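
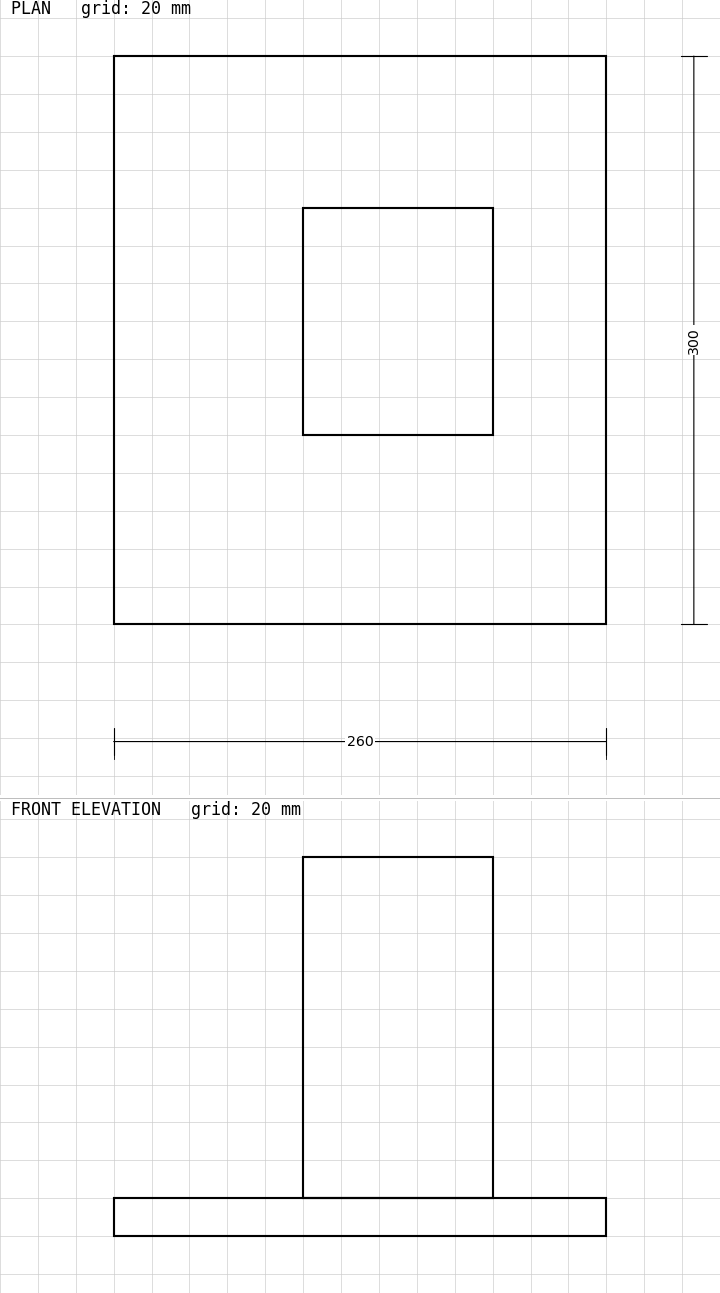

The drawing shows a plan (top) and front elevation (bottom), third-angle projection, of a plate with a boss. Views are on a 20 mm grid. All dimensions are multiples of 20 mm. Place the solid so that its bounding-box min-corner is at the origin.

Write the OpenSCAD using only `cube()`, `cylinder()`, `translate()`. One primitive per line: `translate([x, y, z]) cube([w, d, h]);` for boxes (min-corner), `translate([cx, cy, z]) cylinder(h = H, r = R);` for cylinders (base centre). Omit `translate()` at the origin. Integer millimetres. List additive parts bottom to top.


cube([260, 300, 20]);
translate([100, 100, 20]) cube([100, 120, 180]);


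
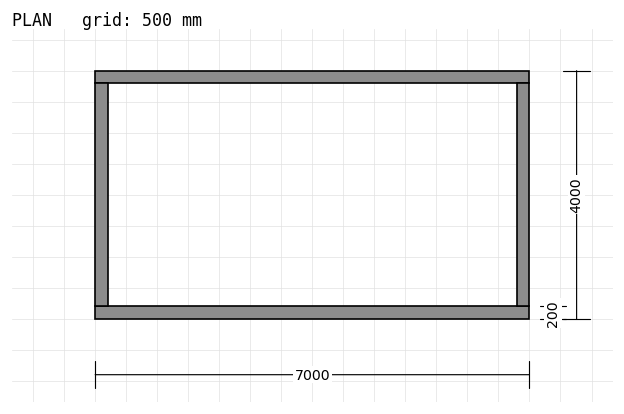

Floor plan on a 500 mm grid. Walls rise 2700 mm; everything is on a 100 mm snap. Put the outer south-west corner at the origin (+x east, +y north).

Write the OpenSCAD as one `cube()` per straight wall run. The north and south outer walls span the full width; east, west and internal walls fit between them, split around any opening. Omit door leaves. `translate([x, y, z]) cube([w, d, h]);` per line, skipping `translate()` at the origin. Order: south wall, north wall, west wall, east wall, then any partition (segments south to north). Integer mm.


cube([7000, 200, 2700]);
translate([0, 3800, 0]) cube([7000, 200, 2700]);
translate([0, 200, 0]) cube([200, 3600, 2700]);
translate([6800, 200, 0]) cube([200, 3600, 2700]);


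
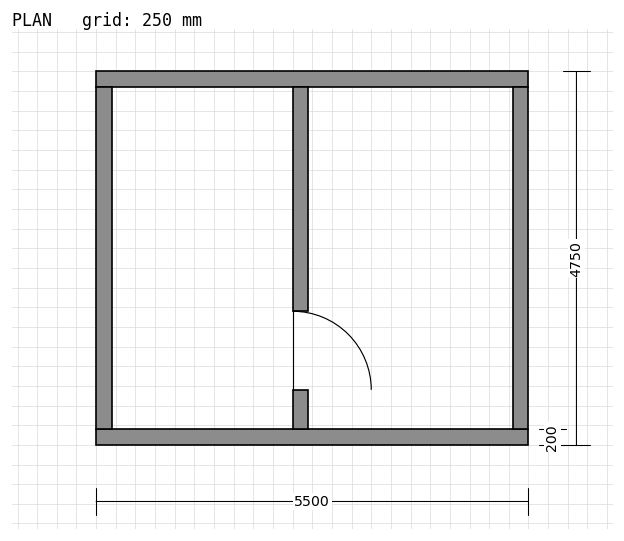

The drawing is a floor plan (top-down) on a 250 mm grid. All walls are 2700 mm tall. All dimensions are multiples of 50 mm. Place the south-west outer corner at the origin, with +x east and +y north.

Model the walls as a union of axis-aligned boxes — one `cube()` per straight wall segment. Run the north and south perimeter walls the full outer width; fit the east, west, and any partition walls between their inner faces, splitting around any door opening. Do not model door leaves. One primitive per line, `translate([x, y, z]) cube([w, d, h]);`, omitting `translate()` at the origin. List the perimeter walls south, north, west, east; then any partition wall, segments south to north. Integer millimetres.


cube([5500, 200, 2700]);
translate([0, 4550, 0]) cube([5500, 200, 2700]);
translate([0, 200, 0]) cube([200, 4350, 2700]);
translate([5300, 200, 0]) cube([200, 4350, 2700]);
translate([2500, 200, 0]) cube([200, 500, 2700]);
translate([2500, 1700, 0]) cube([200, 2850, 2700]);


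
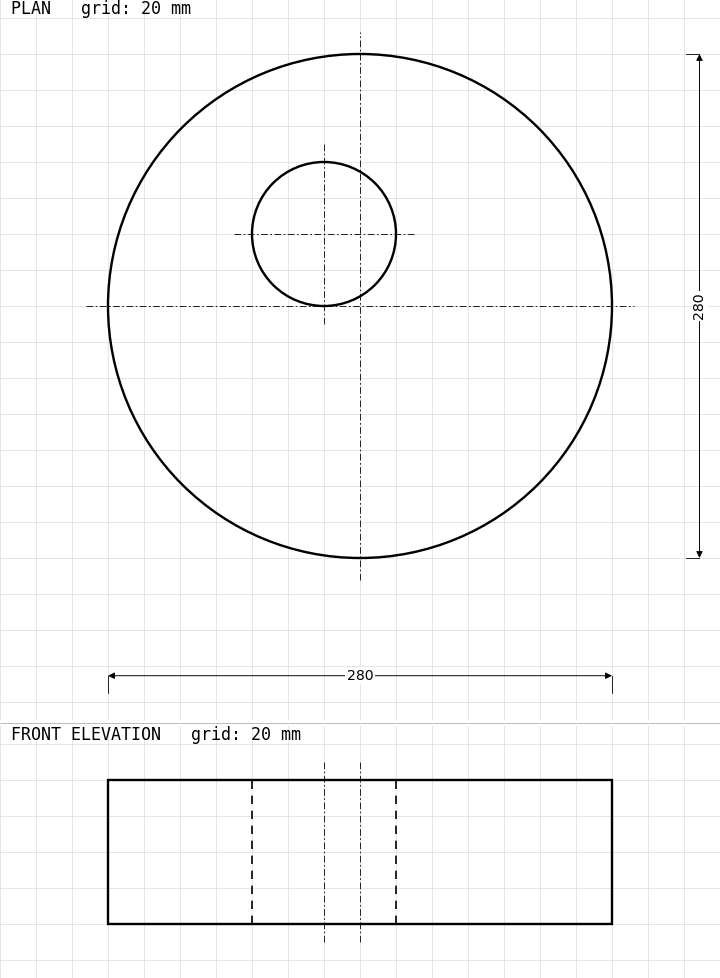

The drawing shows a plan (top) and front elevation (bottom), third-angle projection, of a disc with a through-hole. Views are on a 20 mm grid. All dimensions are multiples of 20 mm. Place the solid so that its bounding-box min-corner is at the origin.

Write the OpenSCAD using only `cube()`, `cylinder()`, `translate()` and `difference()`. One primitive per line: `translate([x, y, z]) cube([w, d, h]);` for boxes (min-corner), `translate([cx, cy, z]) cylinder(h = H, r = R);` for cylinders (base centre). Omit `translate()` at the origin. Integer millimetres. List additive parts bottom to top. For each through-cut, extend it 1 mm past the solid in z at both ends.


difference() {
  translate([140, 140, 0]) cylinder(h = 80, r = 140);
  translate([120, 180, -1]) cylinder(h = 82, r = 40);
}


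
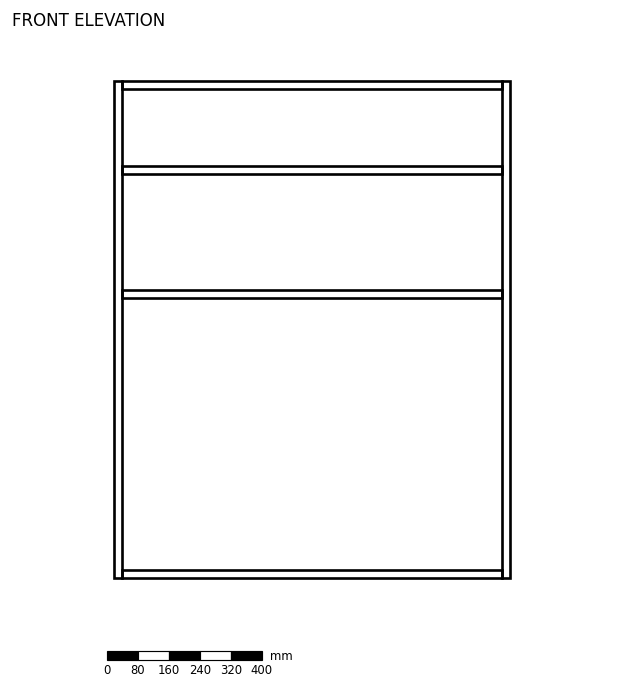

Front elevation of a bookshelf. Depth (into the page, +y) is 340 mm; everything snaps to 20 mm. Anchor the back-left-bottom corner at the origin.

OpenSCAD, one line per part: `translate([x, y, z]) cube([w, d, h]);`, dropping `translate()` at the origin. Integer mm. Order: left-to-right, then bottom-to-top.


cube([20, 340, 1280]);
translate([20, 0, 0]) cube([980, 340, 20]);
translate([20, 0, 720]) cube([980, 340, 20]);
translate([20, 0, 1040]) cube([980, 340, 20]);
translate([20, 0, 1260]) cube([980, 340, 20]);
translate([1000, 0, 0]) cube([20, 340, 1280]);


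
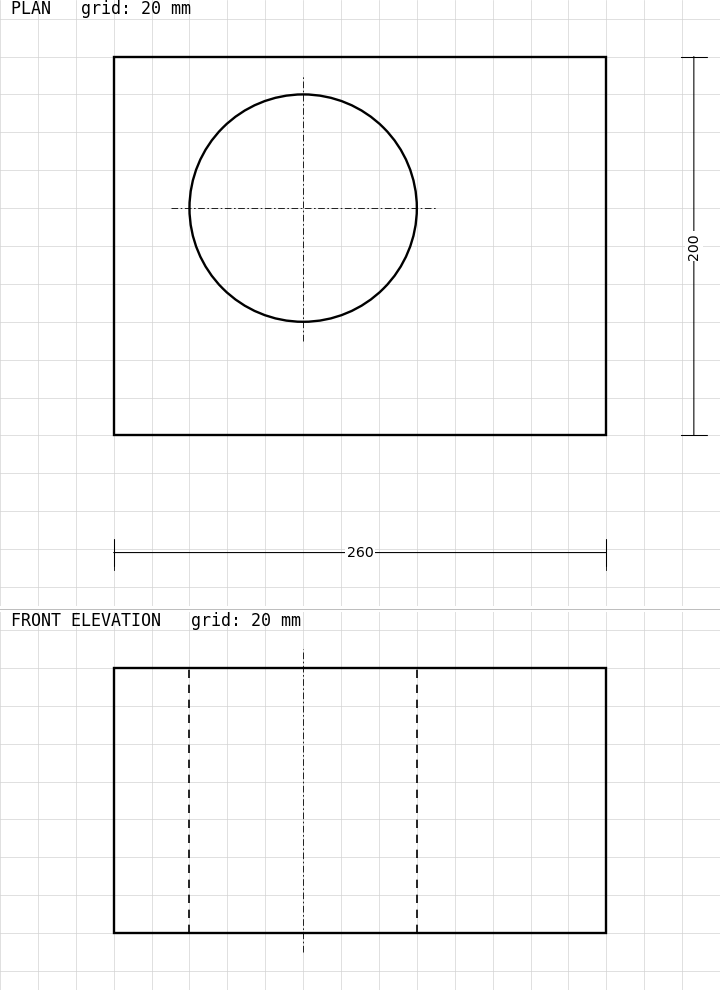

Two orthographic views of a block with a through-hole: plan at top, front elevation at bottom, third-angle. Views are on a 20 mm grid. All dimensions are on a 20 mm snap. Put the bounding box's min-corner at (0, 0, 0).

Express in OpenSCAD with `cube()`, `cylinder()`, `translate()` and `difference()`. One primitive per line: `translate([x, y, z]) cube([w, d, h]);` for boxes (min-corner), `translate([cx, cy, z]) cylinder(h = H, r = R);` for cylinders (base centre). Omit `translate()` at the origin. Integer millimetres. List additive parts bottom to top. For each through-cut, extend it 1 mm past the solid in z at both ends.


difference() {
  cube([260, 200, 140]);
  translate([100, 120, -1]) cylinder(h = 142, r = 60);
}


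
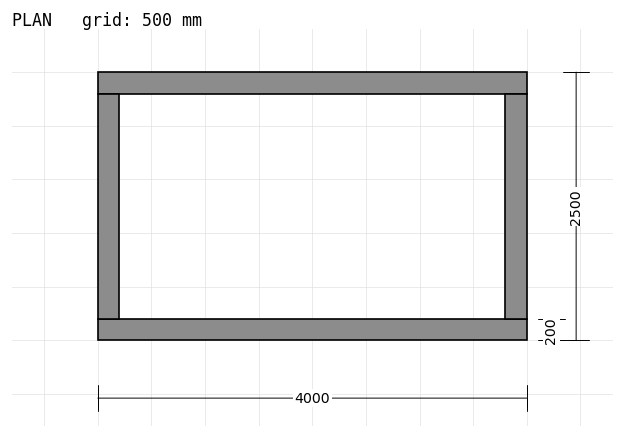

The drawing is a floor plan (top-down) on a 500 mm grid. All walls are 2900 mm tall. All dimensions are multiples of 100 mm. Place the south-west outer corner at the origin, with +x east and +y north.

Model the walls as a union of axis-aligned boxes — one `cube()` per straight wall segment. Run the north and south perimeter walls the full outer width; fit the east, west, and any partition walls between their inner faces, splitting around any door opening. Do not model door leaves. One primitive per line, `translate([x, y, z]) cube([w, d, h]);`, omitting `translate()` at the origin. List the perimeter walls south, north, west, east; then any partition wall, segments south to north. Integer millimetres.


cube([4000, 200, 2900]);
translate([0, 2300, 0]) cube([4000, 200, 2900]);
translate([0, 200, 0]) cube([200, 2100, 2900]);
translate([3800, 200, 0]) cube([200, 2100, 2900]);


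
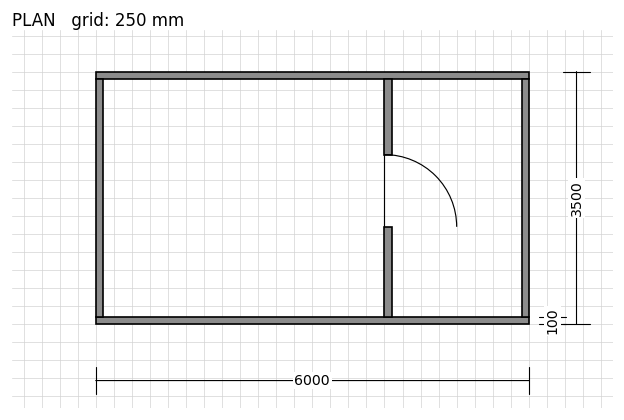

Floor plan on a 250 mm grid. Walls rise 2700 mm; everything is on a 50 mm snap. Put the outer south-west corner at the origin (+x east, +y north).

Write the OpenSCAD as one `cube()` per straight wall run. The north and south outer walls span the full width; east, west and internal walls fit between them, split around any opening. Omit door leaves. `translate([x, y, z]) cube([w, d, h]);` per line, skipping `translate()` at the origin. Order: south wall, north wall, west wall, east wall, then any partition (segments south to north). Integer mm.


cube([6000, 100, 2700]);
translate([0, 3400, 0]) cube([6000, 100, 2700]);
translate([0, 100, 0]) cube([100, 3300, 2700]);
translate([5900, 100, 0]) cube([100, 3300, 2700]);
translate([4000, 100, 0]) cube([100, 1250, 2700]);
translate([4000, 2350, 0]) cube([100, 1050, 2700]);


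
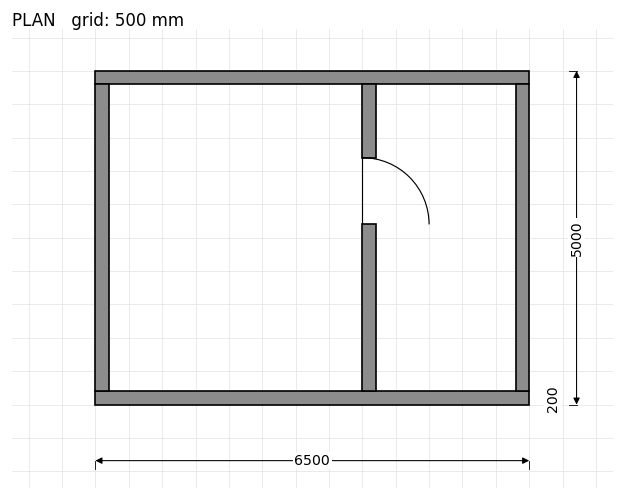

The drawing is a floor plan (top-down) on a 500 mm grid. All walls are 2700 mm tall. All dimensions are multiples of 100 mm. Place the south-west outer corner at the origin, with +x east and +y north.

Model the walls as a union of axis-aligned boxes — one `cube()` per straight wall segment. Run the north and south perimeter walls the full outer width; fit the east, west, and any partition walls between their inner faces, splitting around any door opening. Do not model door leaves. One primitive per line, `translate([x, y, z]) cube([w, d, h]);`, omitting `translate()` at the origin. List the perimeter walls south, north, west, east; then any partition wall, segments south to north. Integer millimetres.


cube([6500, 200, 2700]);
translate([0, 4800, 0]) cube([6500, 200, 2700]);
translate([0, 200, 0]) cube([200, 4600, 2700]);
translate([6300, 200, 0]) cube([200, 4600, 2700]);
translate([4000, 200, 0]) cube([200, 2500, 2700]);
translate([4000, 3700, 0]) cube([200, 1100, 2700]);


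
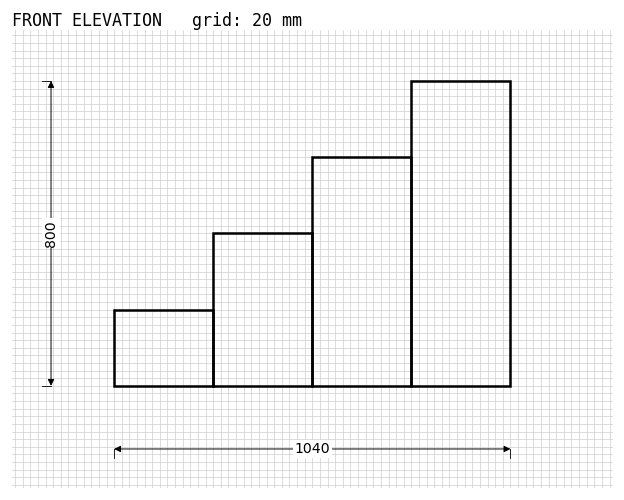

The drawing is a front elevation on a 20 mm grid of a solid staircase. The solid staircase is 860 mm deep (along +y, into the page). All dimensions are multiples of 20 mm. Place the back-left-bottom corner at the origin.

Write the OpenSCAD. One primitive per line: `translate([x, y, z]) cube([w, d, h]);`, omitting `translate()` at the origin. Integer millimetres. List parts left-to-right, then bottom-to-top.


cube([260, 860, 200]);
translate([260, 0, 0]) cube([260, 860, 400]);
translate([520, 0, 0]) cube([260, 860, 600]);
translate([780, 0, 0]) cube([260, 860, 800]);


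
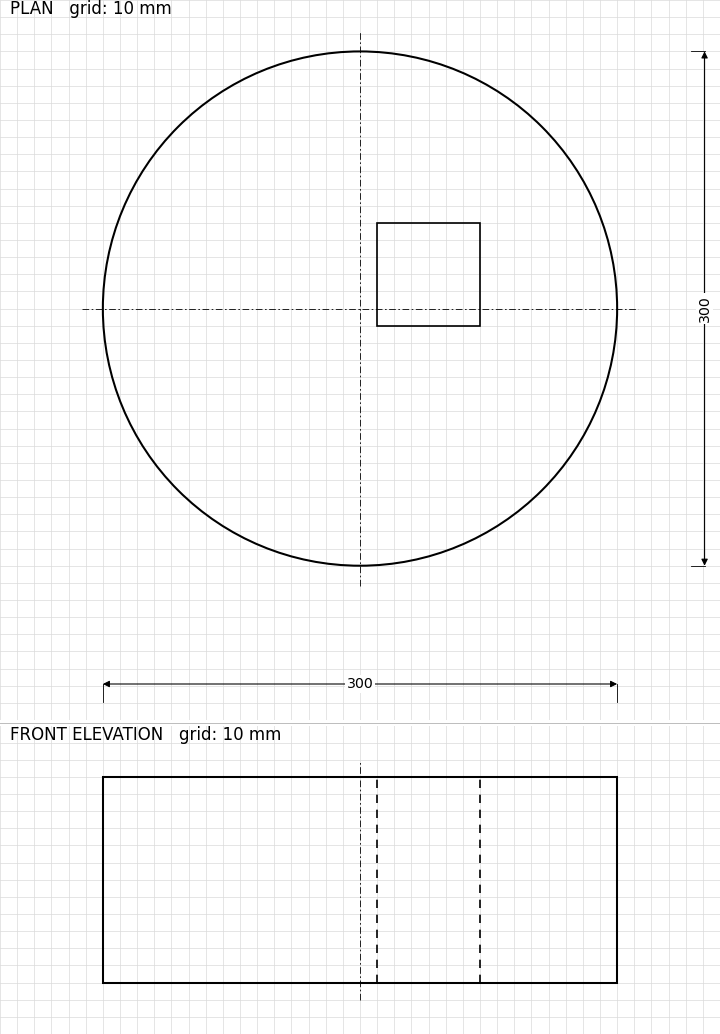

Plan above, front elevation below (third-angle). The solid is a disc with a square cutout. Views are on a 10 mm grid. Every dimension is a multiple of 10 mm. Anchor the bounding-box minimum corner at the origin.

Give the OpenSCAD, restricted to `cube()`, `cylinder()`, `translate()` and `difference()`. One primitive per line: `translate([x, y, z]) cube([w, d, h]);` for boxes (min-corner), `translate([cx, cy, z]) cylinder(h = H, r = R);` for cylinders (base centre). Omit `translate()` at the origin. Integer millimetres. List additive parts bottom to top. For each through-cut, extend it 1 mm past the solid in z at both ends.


difference() {
  translate([150, 150, 0]) cylinder(h = 120, r = 150);
  translate([160, 140, -1]) cube([60, 60, 122]);
}


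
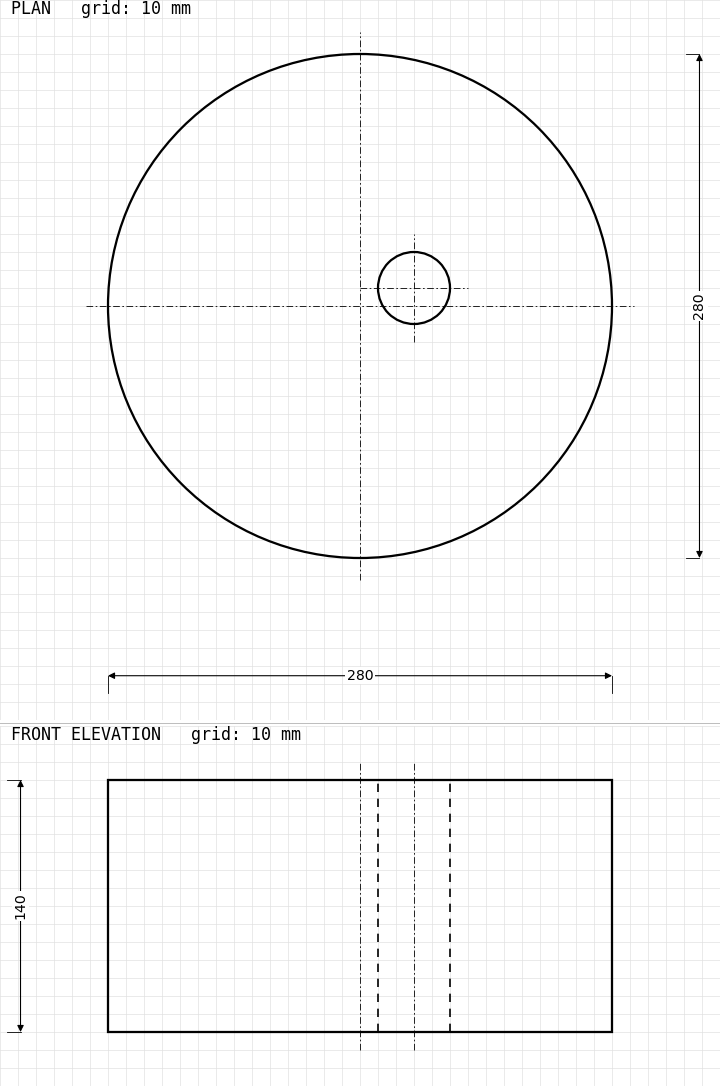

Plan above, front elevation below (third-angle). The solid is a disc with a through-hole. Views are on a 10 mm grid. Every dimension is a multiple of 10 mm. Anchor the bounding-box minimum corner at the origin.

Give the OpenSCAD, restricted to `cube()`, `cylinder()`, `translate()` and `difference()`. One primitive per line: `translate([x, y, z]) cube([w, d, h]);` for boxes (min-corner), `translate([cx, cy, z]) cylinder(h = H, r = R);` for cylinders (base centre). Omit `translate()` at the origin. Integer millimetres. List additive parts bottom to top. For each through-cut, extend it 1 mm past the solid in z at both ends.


difference() {
  translate([140, 140, 0]) cylinder(h = 140, r = 140);
  translate([170, 150, -1]) cylinder(h = 142, r = 20);
}


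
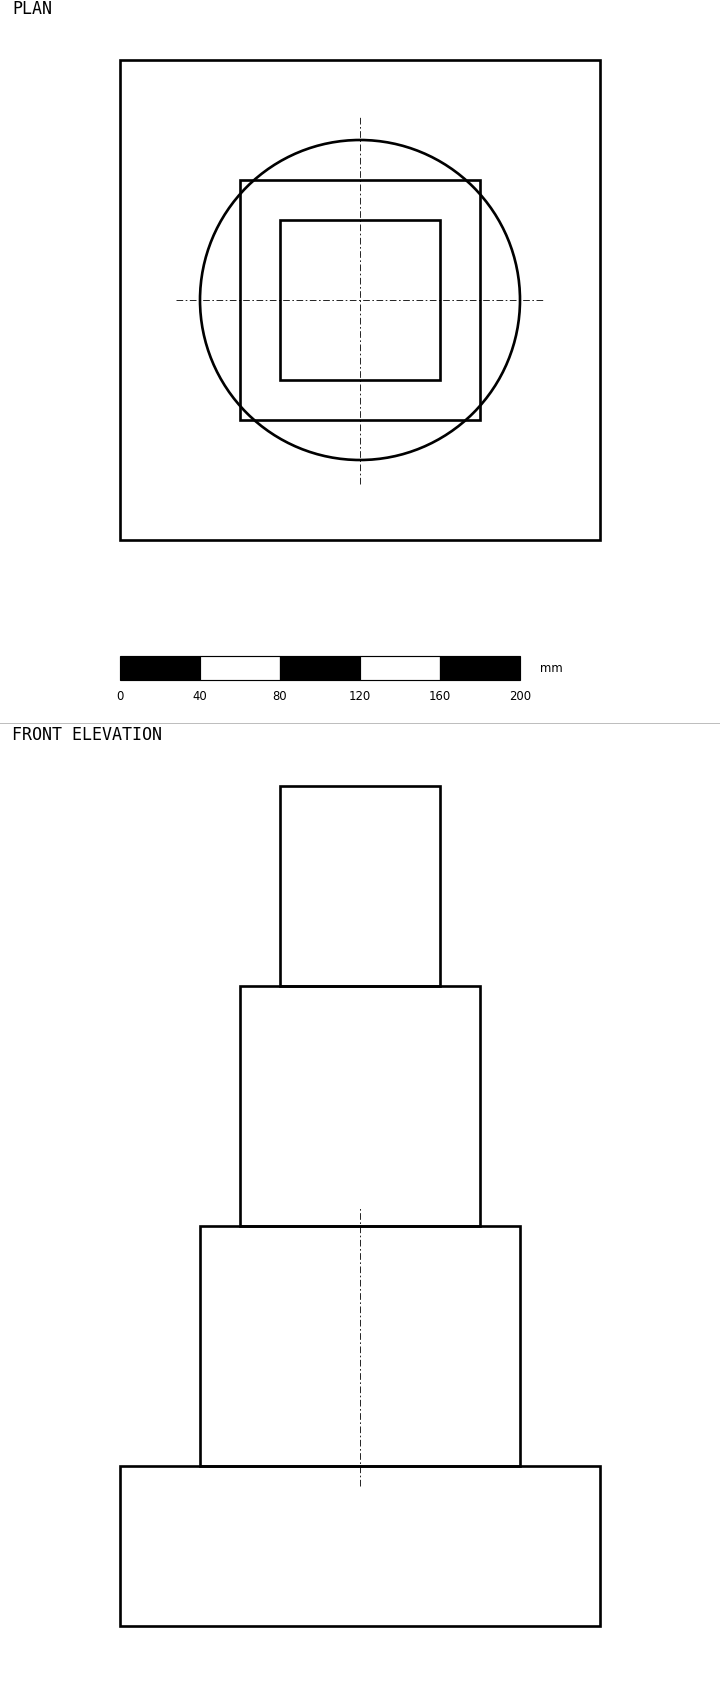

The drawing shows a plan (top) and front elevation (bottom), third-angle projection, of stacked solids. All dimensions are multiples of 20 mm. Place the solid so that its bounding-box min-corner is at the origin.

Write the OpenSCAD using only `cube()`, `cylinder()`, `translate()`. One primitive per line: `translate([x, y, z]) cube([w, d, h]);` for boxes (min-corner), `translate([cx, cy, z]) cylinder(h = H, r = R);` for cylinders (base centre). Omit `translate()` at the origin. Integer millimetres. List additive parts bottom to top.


cube([240, 240, 80]);
translate([120, 120, 80]) cylinder(h = 120, r = 80);
translate([60, 60, 200]) cube([120, 120, 120]);
translate([80, 80, 320]) cube([80, 80, 100]);


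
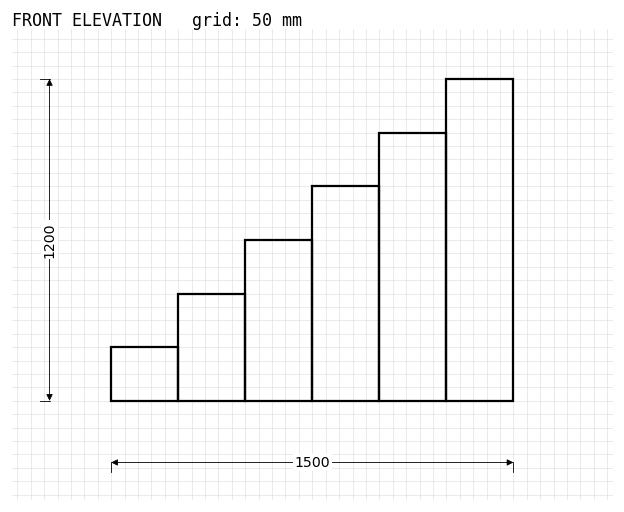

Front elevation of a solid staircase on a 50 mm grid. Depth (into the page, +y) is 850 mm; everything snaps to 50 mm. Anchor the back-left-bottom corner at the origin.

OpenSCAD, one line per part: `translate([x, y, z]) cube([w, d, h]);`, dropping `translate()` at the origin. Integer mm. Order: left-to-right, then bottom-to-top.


cube([250, 850, 200]);
translate([250, 0, 0]) cube([250, 850, 400]);
translate([500, 0, 0]) cube([250, 850, 600]);
translate([750, 0, 0]) cube([250, 850, 800]);
translate([1000, 0, 0]) cube([250, 850, 1000]);
translate([1250, 0, 0]) cube([250, 850, 1200]);


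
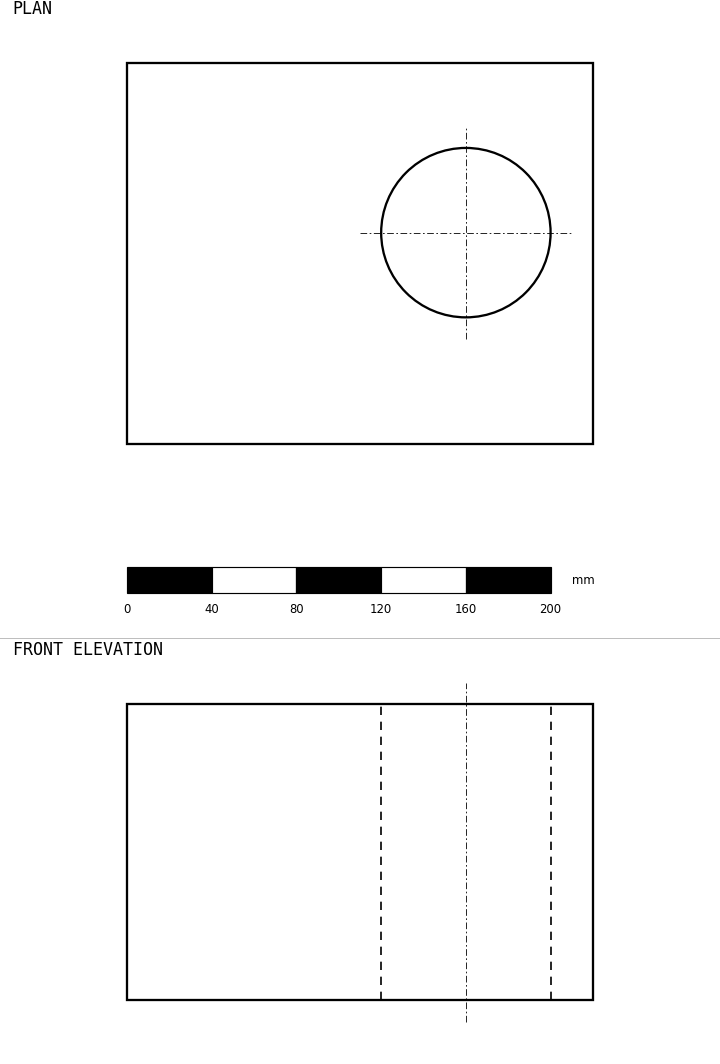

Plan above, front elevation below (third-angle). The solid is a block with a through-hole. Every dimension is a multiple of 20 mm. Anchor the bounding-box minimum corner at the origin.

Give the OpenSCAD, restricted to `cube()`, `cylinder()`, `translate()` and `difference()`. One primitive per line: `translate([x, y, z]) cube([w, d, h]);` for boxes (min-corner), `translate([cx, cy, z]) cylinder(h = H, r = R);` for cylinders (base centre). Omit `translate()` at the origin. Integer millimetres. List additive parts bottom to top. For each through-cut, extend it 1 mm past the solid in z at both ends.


difference() {
  cube([220, 180, 140]);
  translate([160, 100, -1]) cylinder(h = 142, r = 40);
}


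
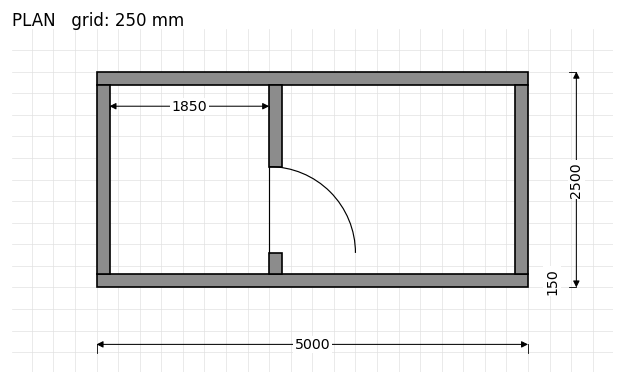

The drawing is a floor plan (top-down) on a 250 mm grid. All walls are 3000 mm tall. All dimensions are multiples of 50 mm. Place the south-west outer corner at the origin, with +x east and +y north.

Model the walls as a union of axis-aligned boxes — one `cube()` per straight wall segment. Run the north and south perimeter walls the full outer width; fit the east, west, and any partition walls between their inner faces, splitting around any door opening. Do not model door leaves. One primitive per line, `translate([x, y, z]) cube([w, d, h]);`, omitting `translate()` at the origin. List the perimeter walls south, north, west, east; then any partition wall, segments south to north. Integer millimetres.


cube([5000, 150, 3000]);
translate([0, 2350, 0]) cube([5000, 150, 3000]);
translate([0, 150, 0]) cube([150, 2200, 3000]);
translate([4850, 150, 0]) cube([150, 2200, 3000]);
translate([2000, 150, 0]) cube([150, 250, 3000]);
translate([2000, 1400, 0]) cube([150, 950, 3000]);


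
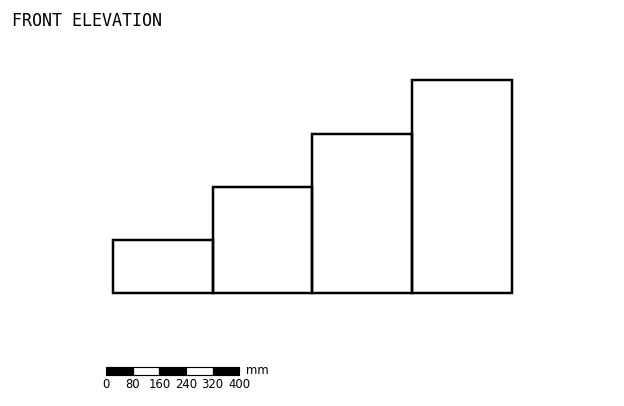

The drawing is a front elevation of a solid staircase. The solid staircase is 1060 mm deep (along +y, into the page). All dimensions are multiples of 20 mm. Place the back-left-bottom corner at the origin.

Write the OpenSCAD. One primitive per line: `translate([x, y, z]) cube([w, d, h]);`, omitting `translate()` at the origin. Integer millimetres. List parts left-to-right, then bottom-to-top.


cube([300, 1060, 160]);
translate([300, 0, 0]) cube([300, 1060, 320]);
translate([600, 0, 0]) cube([300, 1060, 480]);
translate([900, 0, 0]) cube([300, 1060, 640]);


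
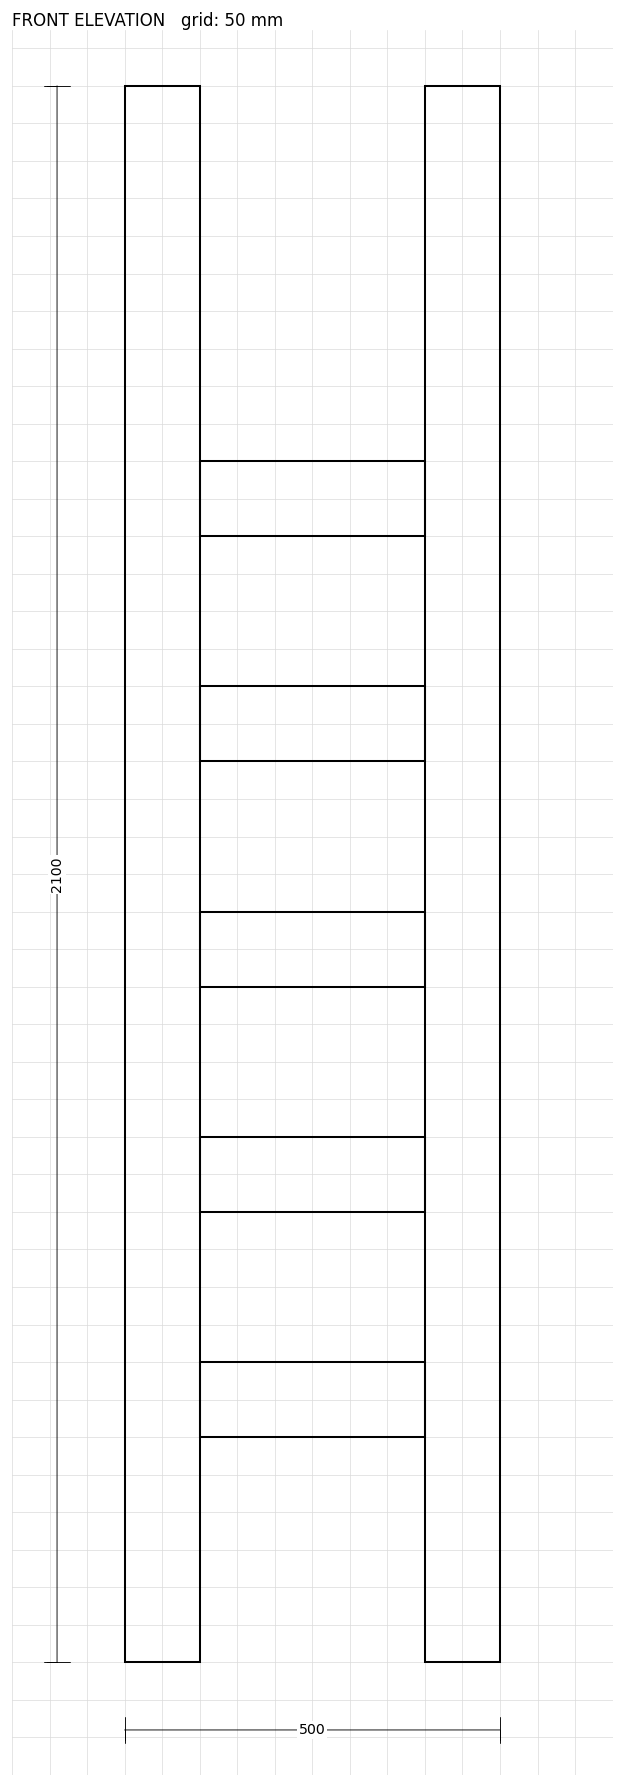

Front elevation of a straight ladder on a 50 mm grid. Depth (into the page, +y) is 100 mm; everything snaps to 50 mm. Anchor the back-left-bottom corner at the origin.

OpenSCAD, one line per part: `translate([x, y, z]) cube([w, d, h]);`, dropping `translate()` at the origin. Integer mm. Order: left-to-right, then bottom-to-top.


cube([100, 100, 2100]);
translate([100, 0, 300]) cube([300, 100, 100]);
translate([100, 0, 600]) cube([300, 100, 100]);
translate([100, 0, 900]) cube([300, 100, 100]);
translate([100, 0, 1200]) cube([300, 100, 100]);
translate([100, 0, 1500]) cube([300, 100, 100]);
translate([400, 0, 0]) cube([100, 100, 2100]);


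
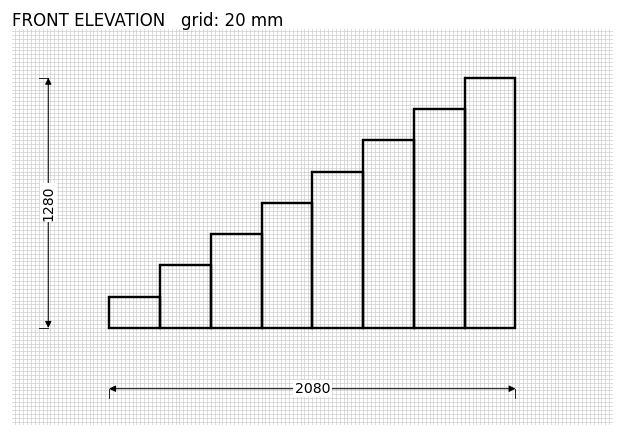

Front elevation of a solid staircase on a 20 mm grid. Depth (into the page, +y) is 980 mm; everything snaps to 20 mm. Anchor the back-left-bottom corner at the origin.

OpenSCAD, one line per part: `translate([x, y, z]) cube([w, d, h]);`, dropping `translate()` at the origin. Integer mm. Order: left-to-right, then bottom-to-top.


cube([260, 980, 160]);
translate([260, 0, 0]) cube([260, 980, 320]);
translate([520, 0, 0]) cube([260, 980, 480]);
translate([780, 0, 0]) cube([260, 980, 640]);
translate([1040, 0, 0]) cube([260, 980, 800]);
translate([1300, 0, 0]) cube([260, 980, 960]);
translate([1560, 0, 0]) cube([260, 980, 1120]);
translate([1820, 0, 0]) cube([260, 980, 1280]);


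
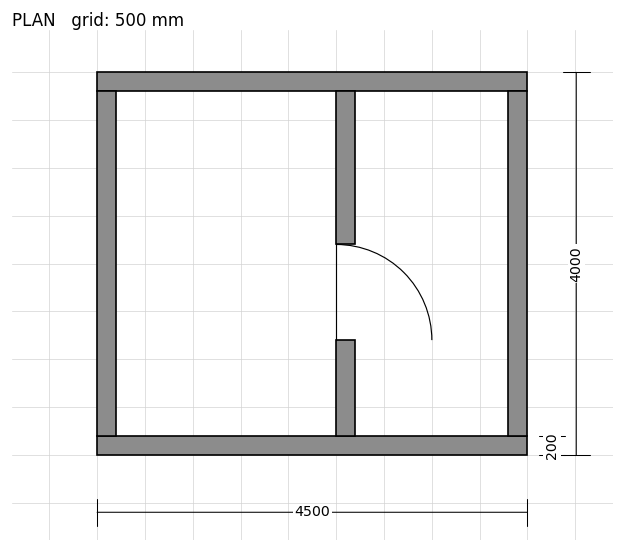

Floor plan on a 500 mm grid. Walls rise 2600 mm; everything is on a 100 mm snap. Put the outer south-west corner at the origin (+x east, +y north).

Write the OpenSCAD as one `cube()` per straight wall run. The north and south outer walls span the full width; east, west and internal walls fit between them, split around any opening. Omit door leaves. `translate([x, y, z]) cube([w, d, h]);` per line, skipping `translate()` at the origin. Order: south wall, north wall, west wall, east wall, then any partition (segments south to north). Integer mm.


cube([4500, 200, 2600]);
translate([0, 3800, 0]) cube([4500, 200, 2600]);
translate([0, 200, 0]) cube([200, 3600, 2600]);
translate([4300, 200, 0]) cube([200, 3600, 2600]);
translate([2500, 200, 0]) cube([200, 1000, 2600]);
translate([2500, 2200, 0]) cube([200, 1600, 2600]);


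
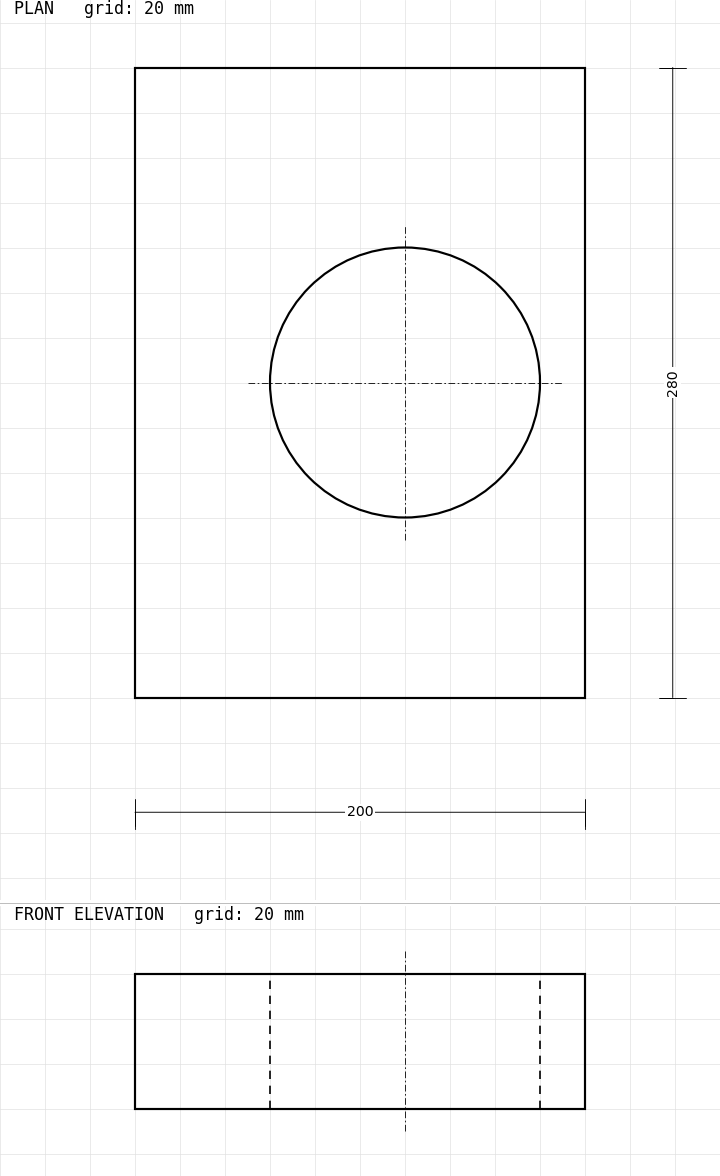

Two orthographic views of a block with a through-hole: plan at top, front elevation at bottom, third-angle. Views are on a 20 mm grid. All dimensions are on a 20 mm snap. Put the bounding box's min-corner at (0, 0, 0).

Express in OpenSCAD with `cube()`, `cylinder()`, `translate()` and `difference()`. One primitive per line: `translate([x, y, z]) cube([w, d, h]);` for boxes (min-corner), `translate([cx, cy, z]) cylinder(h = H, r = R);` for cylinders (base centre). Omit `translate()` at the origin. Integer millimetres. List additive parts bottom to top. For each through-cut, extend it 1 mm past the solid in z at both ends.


difference() {
  cube([200, 280, 60]);
  translate([120, 140, -1]) cylinder(h = 62, r = 60);
}


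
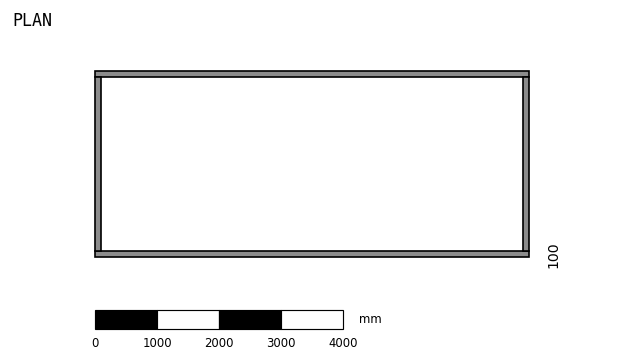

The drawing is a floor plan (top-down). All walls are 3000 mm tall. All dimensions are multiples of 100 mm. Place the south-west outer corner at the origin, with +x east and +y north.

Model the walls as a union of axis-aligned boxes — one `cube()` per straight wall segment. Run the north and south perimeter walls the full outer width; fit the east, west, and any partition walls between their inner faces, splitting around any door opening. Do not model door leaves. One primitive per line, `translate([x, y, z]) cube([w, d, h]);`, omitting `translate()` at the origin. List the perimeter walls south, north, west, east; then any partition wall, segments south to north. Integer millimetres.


cube([7000, 100, 3000]);
translate([0, 2900, 0]) cube([7000, 100, 3000]);
translate([0, 100, 0]) cube([100, 2800, 3000]);
translate([6900, 100, 0]) cube([100, 2800, 3000]);


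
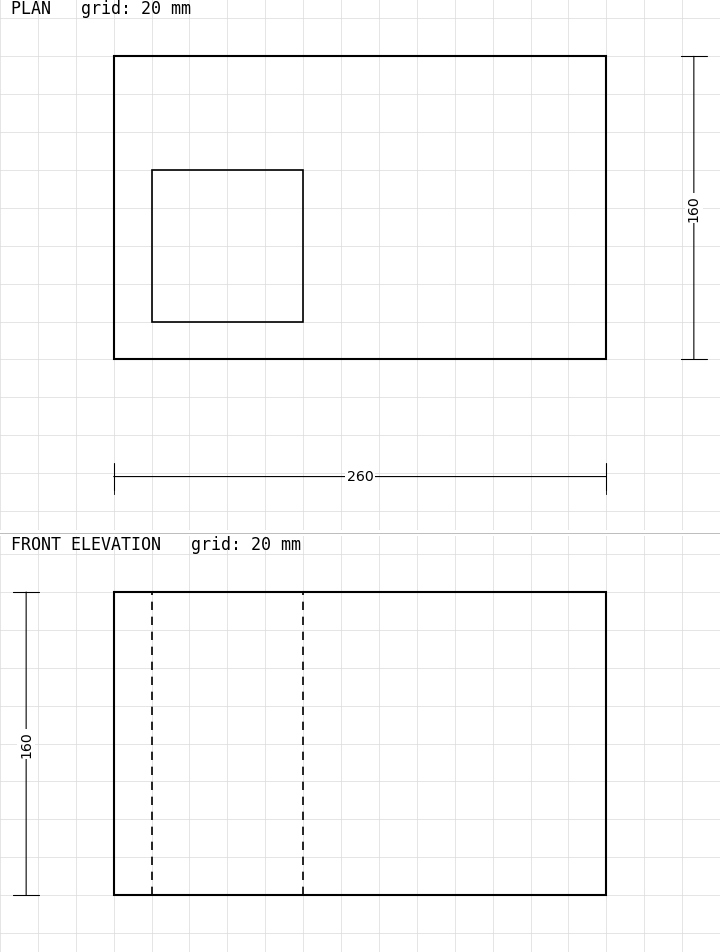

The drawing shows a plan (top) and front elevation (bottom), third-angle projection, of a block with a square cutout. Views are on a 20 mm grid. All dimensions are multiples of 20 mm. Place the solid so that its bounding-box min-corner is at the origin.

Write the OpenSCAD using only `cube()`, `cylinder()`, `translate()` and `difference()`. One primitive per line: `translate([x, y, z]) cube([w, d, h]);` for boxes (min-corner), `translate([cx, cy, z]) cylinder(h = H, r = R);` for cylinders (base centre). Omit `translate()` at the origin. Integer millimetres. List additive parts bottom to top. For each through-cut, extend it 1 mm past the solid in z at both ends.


difference() {
  cube([260, 160, 160]);
  translate([20, 20, -1]) cube([80, 80, 162]);
}


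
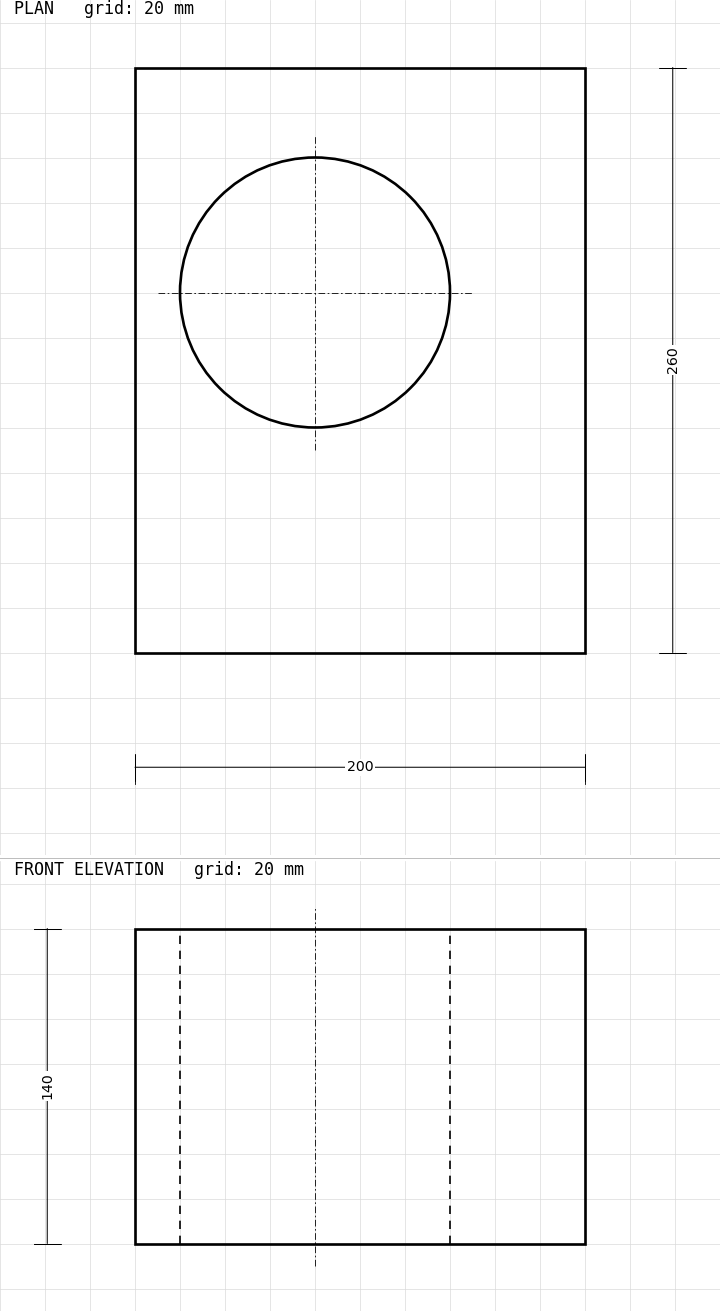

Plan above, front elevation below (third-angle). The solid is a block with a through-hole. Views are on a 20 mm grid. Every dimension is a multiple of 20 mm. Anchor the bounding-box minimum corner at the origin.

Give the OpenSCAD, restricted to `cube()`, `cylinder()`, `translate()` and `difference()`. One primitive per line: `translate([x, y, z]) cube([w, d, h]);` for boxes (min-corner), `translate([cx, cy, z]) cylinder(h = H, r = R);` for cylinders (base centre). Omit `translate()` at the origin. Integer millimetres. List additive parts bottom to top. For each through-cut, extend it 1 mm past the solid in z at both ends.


difference() {
  cube([200, 260, 140]);
  translate([80, 160, -1]) cylinder(h = 142, r = 60);
}


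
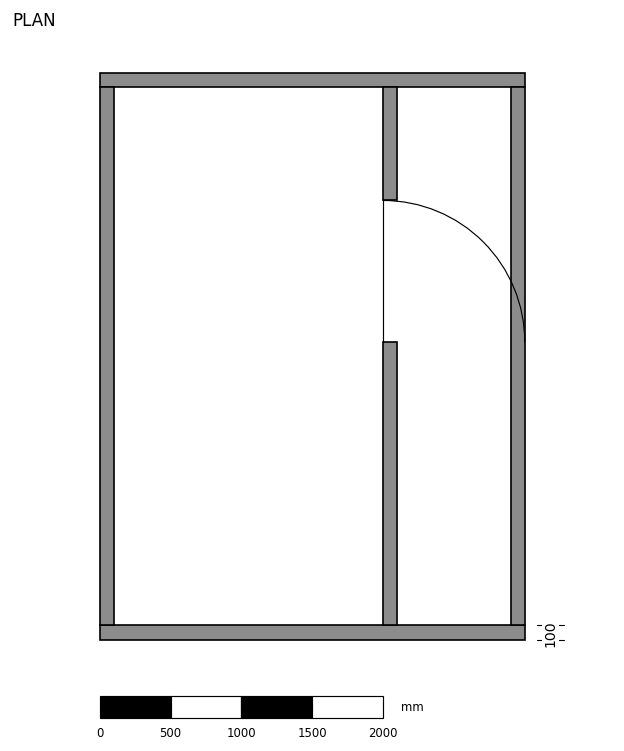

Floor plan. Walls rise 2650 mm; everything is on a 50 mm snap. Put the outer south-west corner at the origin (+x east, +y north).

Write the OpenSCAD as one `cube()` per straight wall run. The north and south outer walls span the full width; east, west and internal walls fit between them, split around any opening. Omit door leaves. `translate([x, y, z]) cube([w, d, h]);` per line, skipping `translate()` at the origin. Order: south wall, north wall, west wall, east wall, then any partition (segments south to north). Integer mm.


cube([3000, 100, 2650]);
translate([0, 3900, 0]) cube([3000, 100, 2650]);
translate([0, 100, 0]) cube([100, 3800, 2650]);
translate([2900, 100, 0]) cube([100, 3800, 2650]);
translate([2000, 100, 0]) cube([100, 2000, 2650]);
translate([2000, 3100, 0]) cube([100, 800, 2650]);


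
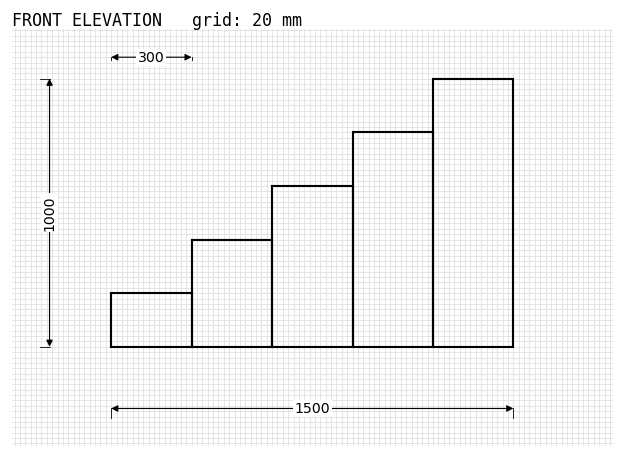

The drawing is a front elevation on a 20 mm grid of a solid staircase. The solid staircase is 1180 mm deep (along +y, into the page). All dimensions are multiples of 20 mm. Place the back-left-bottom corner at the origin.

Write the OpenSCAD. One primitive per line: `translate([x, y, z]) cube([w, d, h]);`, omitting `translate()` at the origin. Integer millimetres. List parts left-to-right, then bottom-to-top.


cube([300, 1180, 200]);
translate([300, 0, 0]) cube([300, 1180, 400]);
translate([600, 0, 0]) cube([300, 1180, 600]);
translate([900, 0, 0]) cube([300, 1180, 800]);
translate([1200, 0, 0]) cube([300, 1180, 1000]);


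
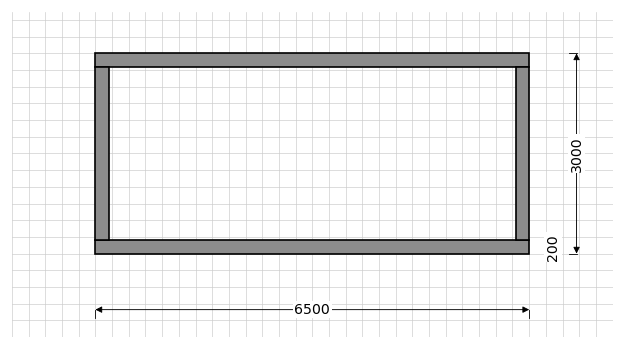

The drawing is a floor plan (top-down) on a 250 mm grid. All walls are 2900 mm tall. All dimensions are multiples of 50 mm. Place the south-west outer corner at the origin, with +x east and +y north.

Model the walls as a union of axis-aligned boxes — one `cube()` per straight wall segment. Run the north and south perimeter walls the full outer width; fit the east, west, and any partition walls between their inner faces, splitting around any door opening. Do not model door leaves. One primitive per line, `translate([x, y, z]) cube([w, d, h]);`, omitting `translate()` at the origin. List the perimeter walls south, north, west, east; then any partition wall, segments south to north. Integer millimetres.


cube([6500, 200, 2900]);
translate([0, 2800, 0]) cube([6500, 200, 2900]);
translate([0, 200, 0]) cube([200, 2600, 2900]);
translate([6300, 200, 0]) cube([200, 2600, 2900]);


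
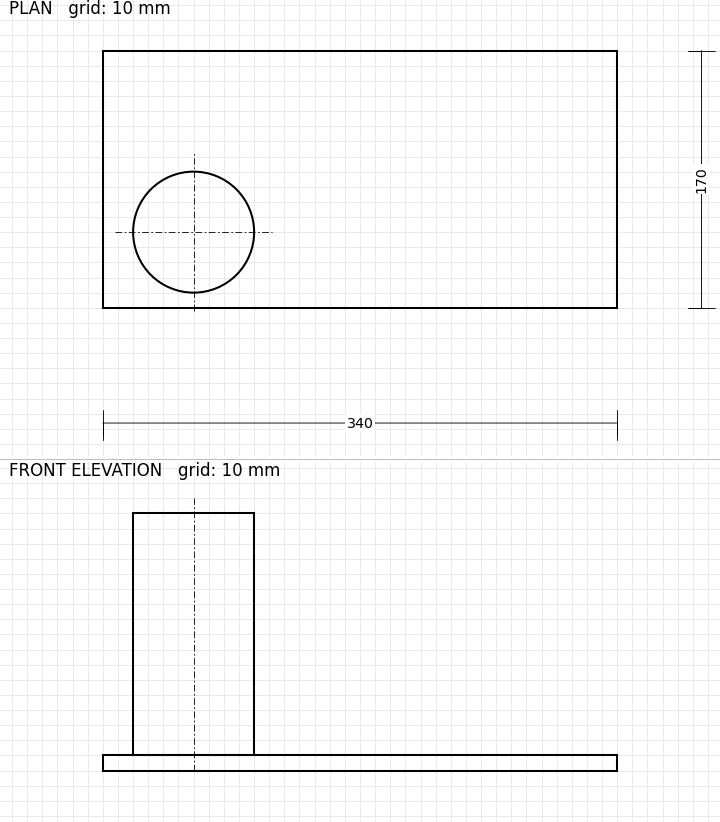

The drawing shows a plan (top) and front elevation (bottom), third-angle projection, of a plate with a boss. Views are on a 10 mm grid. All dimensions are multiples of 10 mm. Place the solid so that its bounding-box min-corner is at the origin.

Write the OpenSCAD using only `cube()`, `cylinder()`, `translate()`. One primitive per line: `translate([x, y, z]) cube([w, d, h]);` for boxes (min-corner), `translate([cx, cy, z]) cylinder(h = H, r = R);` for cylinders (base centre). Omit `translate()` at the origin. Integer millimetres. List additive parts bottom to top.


cube([340, 170, 10]);
translate([60, 50, 10]) cylinder(h = 160, r = 40);


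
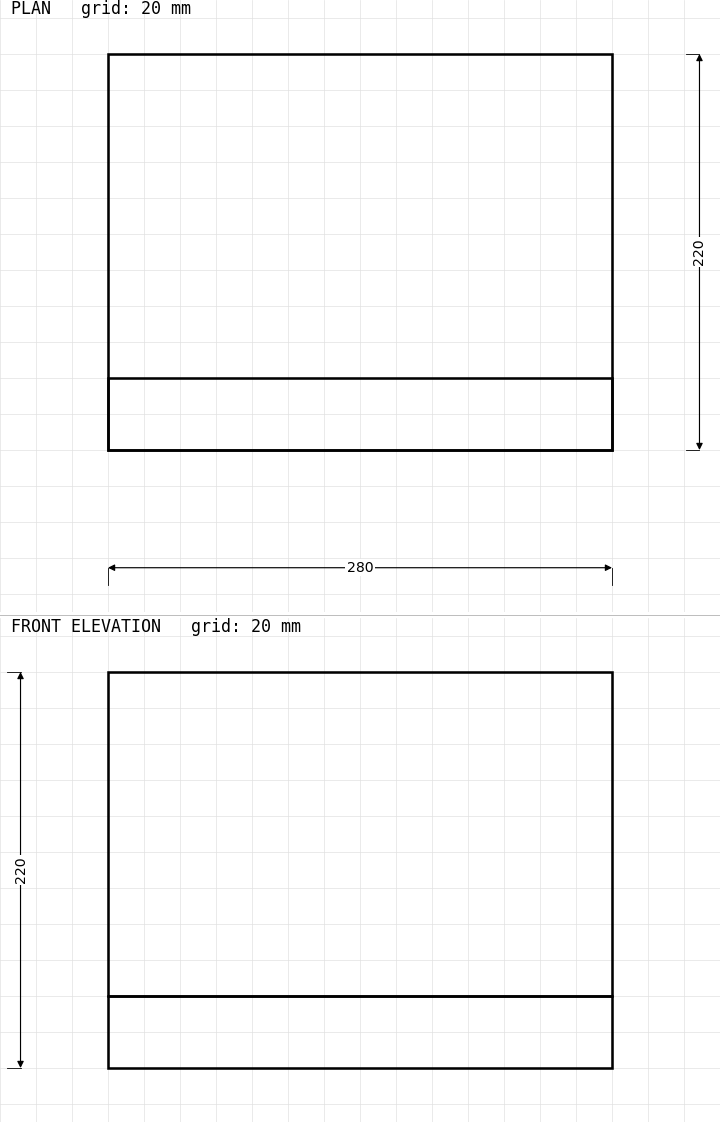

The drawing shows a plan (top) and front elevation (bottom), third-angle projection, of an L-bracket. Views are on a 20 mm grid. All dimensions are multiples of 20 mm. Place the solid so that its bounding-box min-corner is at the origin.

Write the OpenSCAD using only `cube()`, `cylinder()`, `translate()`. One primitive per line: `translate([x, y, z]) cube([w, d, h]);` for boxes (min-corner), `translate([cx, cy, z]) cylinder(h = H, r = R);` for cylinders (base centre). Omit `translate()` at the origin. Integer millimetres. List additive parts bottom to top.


cube([280, 220, 40]);
translate([0, 0, 40]) cube([280, 40, 180]);


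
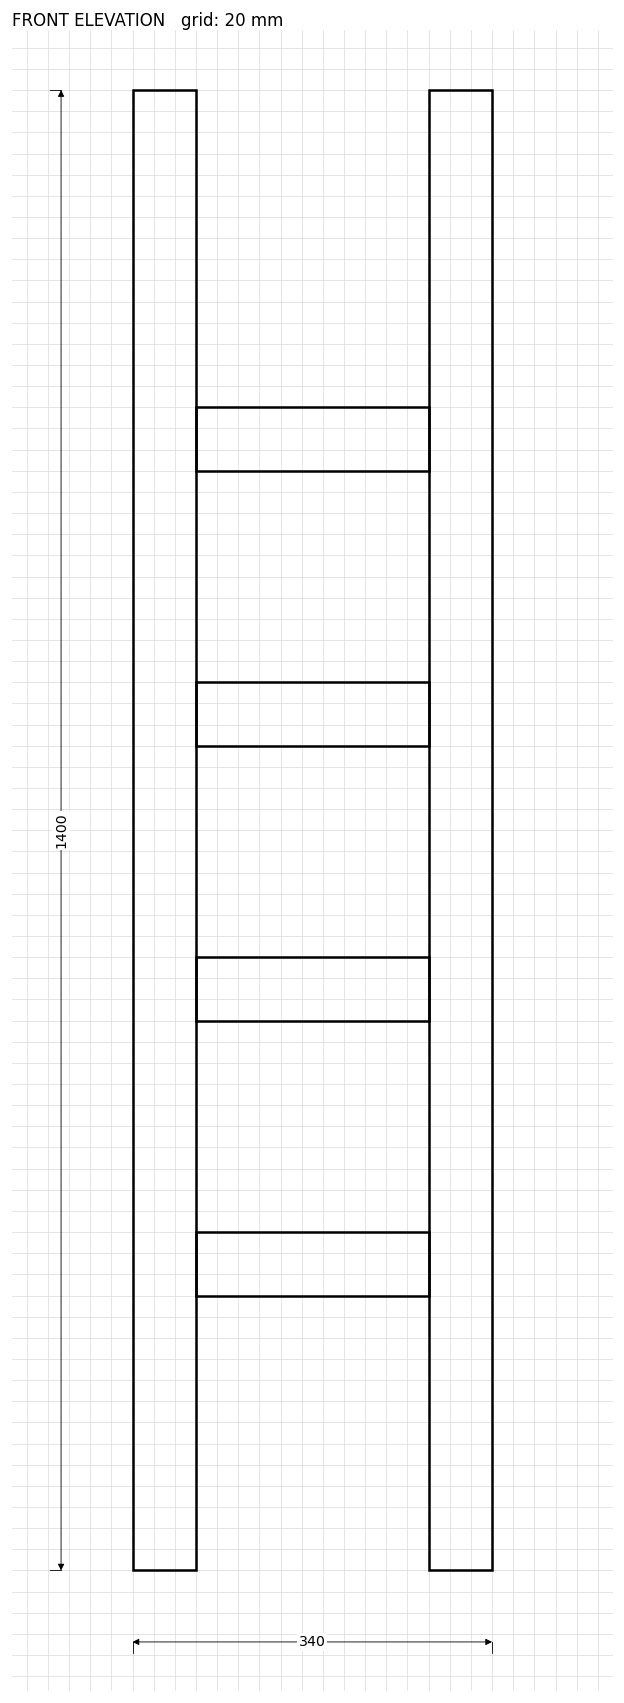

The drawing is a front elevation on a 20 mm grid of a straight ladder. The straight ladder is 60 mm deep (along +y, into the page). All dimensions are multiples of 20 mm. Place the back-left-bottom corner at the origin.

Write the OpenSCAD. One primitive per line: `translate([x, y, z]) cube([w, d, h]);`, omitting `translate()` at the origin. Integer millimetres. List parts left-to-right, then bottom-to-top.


cube([60, 60, 1400]);
translate([60, 0, 260]) cube([220, 60, 60]);
translate([60, 0, 520]) cube([220, 60, 60]);
translate([60, 0, 780]) cube([220, 60, 60]);
translate([60, 0, 1040]) cube([220, 60, 60]);
translate([280, 0, 0]) cube([60, 60, 1400]);


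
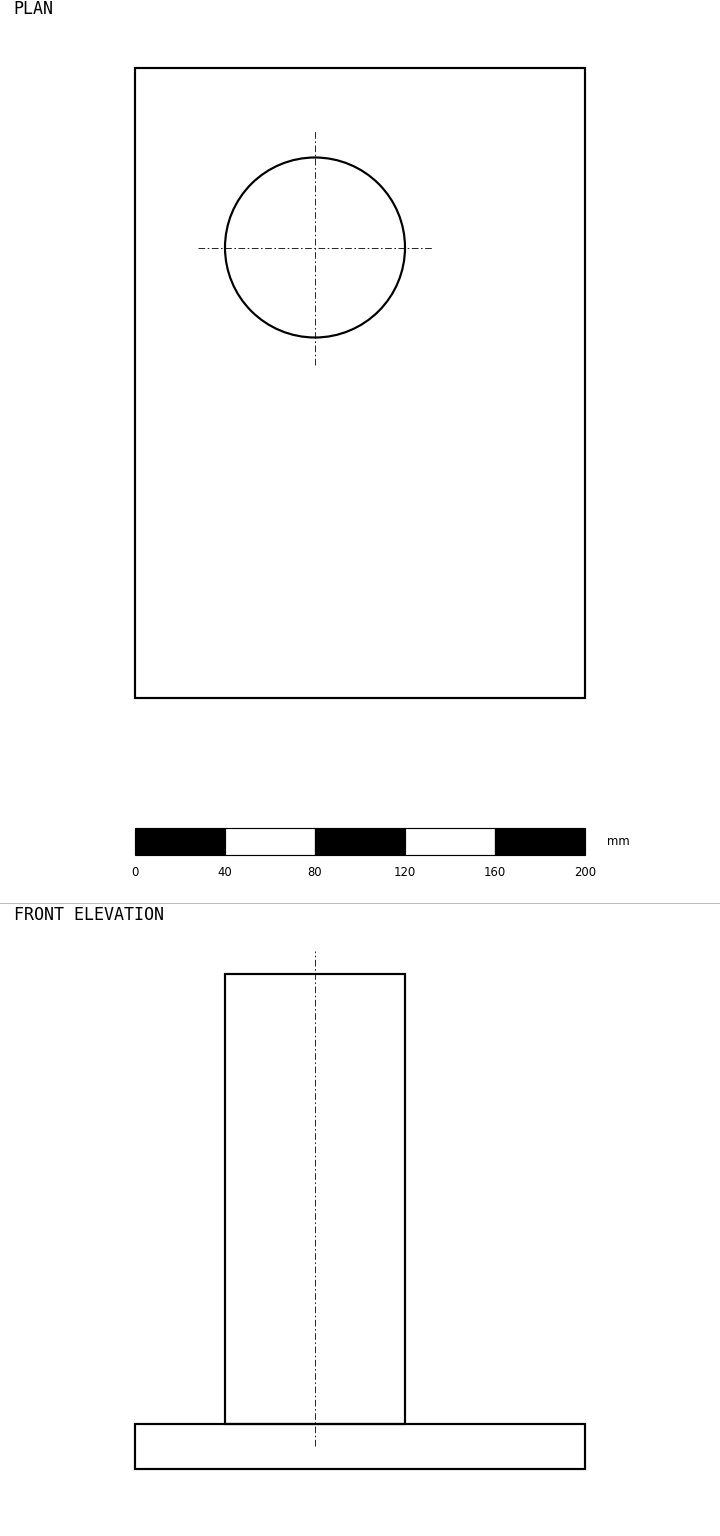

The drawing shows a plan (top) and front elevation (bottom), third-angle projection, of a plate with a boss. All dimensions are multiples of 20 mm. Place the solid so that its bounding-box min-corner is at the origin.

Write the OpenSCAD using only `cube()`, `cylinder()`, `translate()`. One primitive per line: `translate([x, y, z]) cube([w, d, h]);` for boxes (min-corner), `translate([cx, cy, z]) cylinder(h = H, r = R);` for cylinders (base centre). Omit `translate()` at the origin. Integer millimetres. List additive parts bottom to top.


cube([200, 280, 20]);
translate([80, 200, 20]) cylinder(h = 200, r = 40);


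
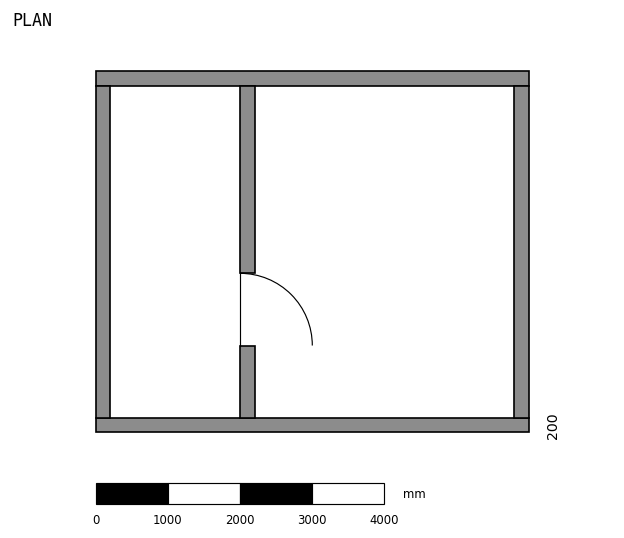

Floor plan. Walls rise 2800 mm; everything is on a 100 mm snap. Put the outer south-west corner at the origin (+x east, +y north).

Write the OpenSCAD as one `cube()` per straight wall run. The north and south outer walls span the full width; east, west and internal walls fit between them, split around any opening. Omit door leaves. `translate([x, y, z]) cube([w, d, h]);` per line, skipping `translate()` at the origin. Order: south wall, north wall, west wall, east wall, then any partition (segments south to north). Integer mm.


cube([6000, 200, 2800]);
translate([0, 4800, 0]) cube([6000, 200, 2800]);
translate([0, 200, 0]) cube([200, 4600, 2800]);
translate([5800, 200, 0]) cube([200, 4600, 2800]);
translate([2000, 200, 0]) cube([200, 1000, 2800]);
translate([2000, 2200, 0]) cube([200, 2600, 2800]);


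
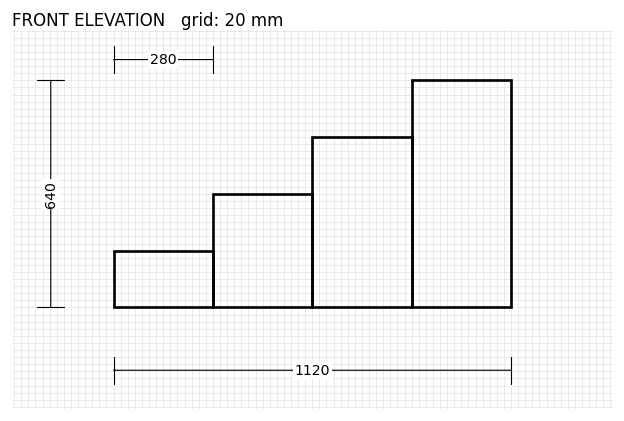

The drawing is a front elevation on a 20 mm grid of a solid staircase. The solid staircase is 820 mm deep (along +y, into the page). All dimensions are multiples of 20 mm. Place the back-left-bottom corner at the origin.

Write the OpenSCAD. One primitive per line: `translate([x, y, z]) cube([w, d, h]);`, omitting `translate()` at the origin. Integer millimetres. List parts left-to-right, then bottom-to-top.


cube([280, 820, 160]);
translate([280, 0, 0]) cube([280, 820, 320]);
translate([560, 0, 0]) cube([280, 820, 480]);
translate([840, 0, 0]) cube([280, 820, 640]);


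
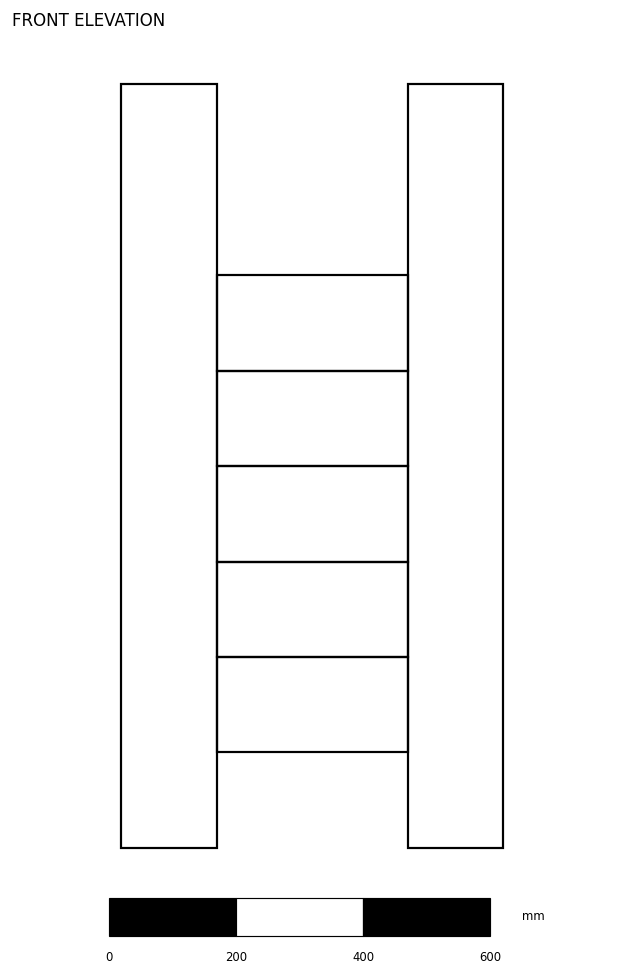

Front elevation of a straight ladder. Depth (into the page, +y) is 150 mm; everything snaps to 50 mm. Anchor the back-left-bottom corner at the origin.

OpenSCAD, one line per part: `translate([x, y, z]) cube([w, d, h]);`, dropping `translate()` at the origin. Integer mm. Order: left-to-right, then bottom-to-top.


cube([150, 150, 1200]);
translate([150, 0, 150]) cube([300, 150, 150]);
translate([150, 0, 300]) cube([300, 150, 150]);
translate([150, 0, 450]) cube([300, 150, 150]);
translate([150, 0, 600]) cube([300, 150, 150]);
translate([150, 0, 750]) cube([300, 150, 150]);
translate([450, 0, 0]) cube([150, 150, 1200]);


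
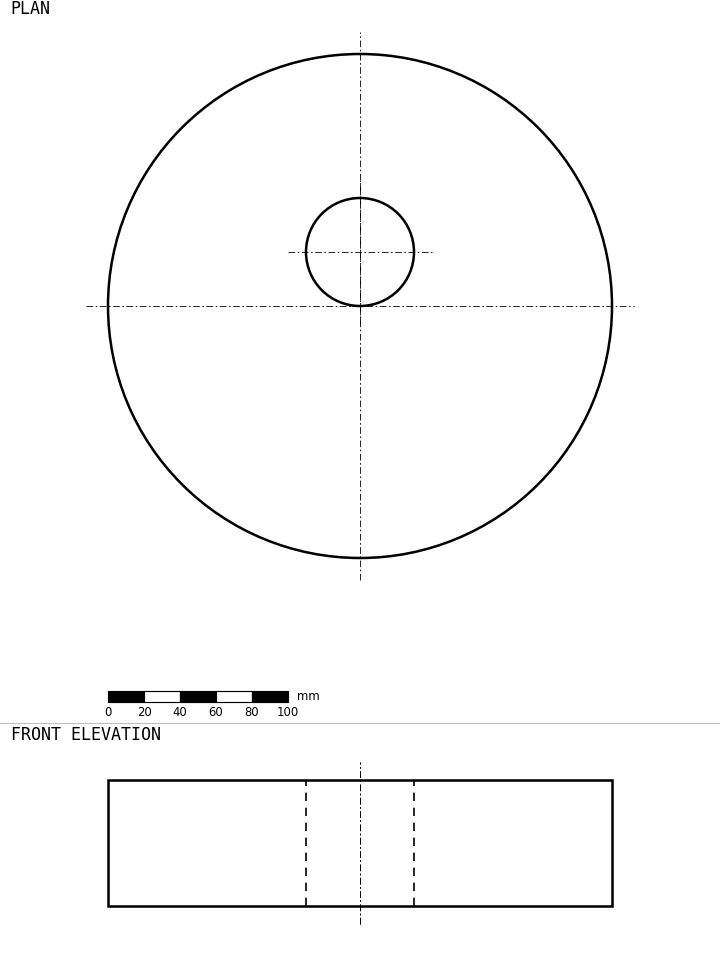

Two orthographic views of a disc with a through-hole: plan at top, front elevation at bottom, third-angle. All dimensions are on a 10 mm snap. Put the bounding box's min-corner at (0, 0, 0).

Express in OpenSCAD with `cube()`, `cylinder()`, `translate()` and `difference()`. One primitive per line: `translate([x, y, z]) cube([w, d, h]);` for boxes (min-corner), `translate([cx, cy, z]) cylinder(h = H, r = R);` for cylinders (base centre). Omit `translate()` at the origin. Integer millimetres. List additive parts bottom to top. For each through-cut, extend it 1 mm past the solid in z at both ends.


difference() {
  translate([140, 140, 0]) cylinder(h = 70, r = 140);
  translate([140, 170, -1]) cylinder(h = 72, r = 30);
}


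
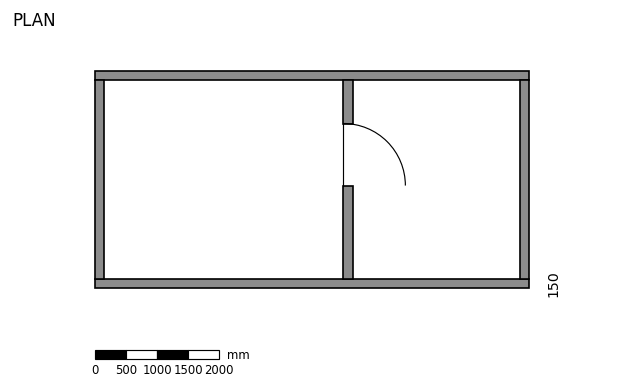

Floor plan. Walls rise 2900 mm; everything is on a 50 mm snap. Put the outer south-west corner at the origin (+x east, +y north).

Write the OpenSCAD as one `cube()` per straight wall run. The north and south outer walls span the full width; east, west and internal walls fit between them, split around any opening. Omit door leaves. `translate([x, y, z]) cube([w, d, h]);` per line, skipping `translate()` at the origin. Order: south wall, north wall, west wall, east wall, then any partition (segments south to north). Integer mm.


cube([7000, 150, 2900]);
translate([0, 3350, 0]) cube([7000, 150, 2900]);
translate([0, 150, 0]) cube([150, 3200, 2900]);
translate([6850, 150, 0]) cube([150, 3200, 2900]);
translate([4000, 150, 0]) cube([150, 1500, 2900]);
translate([4000, 2650, 0]) cube([150, 700, 2900]);


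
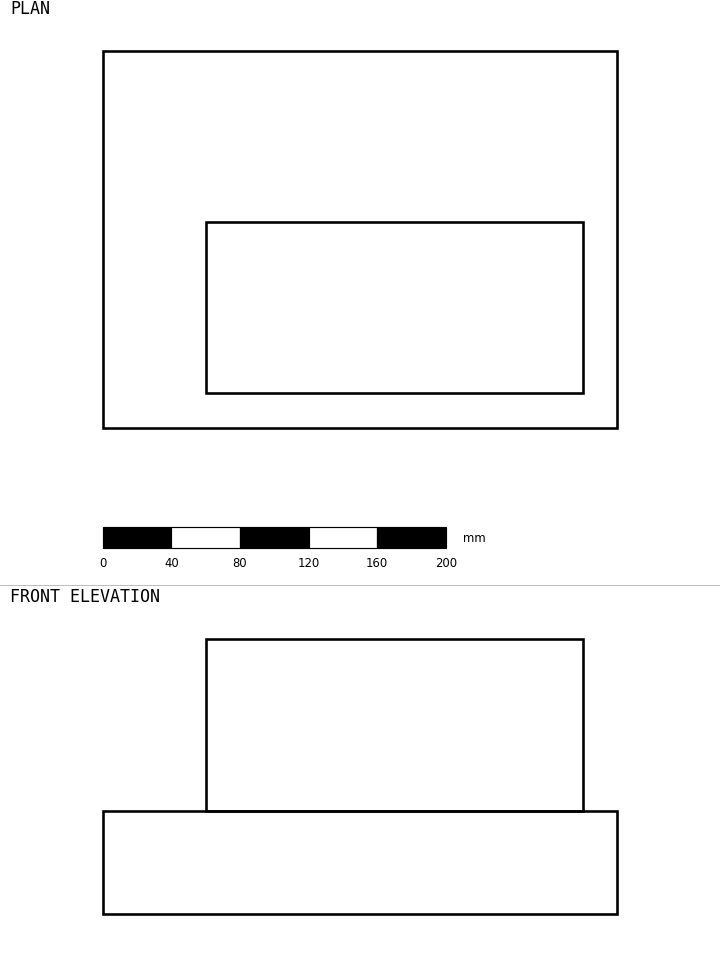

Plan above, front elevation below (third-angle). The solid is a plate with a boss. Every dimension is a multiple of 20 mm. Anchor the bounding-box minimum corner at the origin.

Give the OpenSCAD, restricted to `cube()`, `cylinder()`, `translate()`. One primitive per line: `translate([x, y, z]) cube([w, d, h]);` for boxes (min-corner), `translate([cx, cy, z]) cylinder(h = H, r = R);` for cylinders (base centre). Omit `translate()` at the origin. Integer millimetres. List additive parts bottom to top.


cube([300, 220, 60]);
translate([60, 20, 60]) cube([220, 100, 100]);


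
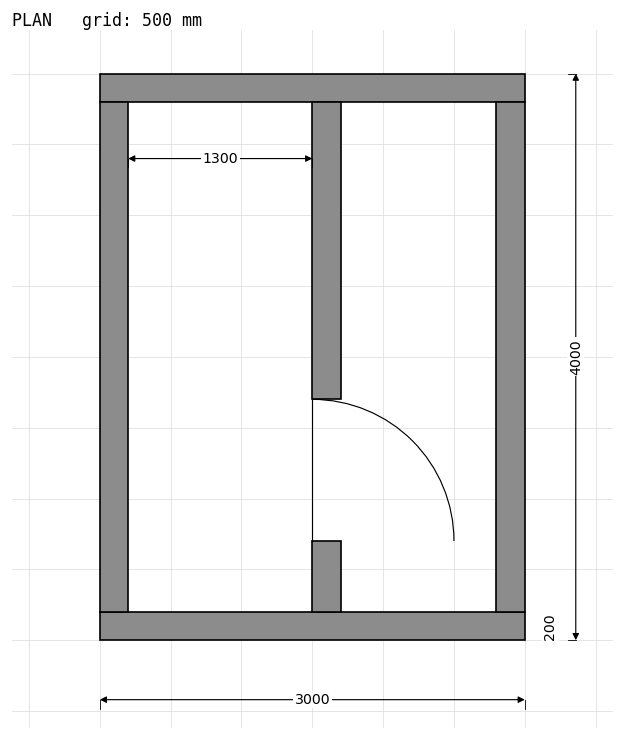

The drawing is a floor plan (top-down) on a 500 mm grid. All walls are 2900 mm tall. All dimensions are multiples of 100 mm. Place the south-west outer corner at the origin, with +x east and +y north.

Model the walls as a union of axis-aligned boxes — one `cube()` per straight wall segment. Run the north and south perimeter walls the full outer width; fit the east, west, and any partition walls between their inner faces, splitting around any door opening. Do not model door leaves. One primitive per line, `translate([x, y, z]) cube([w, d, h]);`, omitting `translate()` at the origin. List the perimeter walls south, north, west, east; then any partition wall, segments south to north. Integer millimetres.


cube([3000, 200, 2900]);
translate([0, 3800, 0]) cube([3000, 200, 2900]);
translate([0, 200, 0]) cube([200, 3600, 2900]);
translate([2800, 200, 0]) cube([200, 3600, 2900]);
translate([1500, 200, 0]) cube([200, 500, 2900]);
translate([1500, 1700, 0]) cube([200, 2100, 2900]);
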